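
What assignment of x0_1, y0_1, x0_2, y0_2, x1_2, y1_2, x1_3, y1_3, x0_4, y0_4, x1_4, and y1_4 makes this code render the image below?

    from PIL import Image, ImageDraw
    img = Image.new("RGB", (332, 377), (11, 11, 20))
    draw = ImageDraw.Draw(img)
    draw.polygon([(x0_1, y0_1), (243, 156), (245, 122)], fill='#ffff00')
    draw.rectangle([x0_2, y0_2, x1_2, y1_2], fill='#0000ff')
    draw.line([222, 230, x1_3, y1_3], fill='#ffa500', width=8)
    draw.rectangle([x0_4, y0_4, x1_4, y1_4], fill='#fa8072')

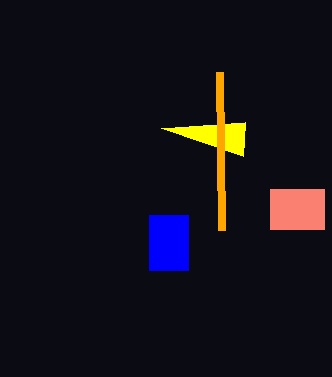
x0_1 = 161, y0_1 = 128, x0_2 = 149, y0_2 = 215, x1_2 = 188, y1_2 = 270, x1_3 = 220, y1_3 = 72, x0_4 = 270, y0_4 = 189, x1_4 = 324, y1_4 = 229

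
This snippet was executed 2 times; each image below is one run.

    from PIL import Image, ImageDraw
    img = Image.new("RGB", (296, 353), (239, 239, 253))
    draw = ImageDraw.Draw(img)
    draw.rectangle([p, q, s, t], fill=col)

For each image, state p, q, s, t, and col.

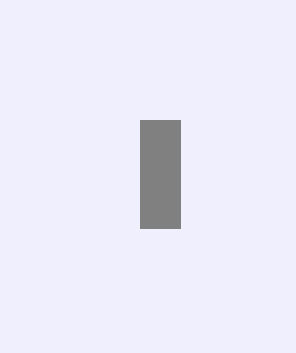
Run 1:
p = 140
q = 120
s = 180
t = 228
col = 'gray'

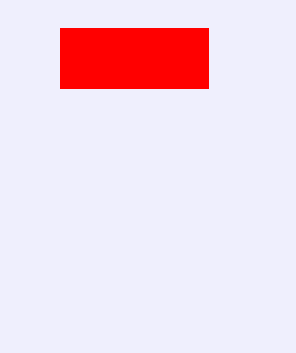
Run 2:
p = 60
q = 28
s = 208
t = 88
col = 'red'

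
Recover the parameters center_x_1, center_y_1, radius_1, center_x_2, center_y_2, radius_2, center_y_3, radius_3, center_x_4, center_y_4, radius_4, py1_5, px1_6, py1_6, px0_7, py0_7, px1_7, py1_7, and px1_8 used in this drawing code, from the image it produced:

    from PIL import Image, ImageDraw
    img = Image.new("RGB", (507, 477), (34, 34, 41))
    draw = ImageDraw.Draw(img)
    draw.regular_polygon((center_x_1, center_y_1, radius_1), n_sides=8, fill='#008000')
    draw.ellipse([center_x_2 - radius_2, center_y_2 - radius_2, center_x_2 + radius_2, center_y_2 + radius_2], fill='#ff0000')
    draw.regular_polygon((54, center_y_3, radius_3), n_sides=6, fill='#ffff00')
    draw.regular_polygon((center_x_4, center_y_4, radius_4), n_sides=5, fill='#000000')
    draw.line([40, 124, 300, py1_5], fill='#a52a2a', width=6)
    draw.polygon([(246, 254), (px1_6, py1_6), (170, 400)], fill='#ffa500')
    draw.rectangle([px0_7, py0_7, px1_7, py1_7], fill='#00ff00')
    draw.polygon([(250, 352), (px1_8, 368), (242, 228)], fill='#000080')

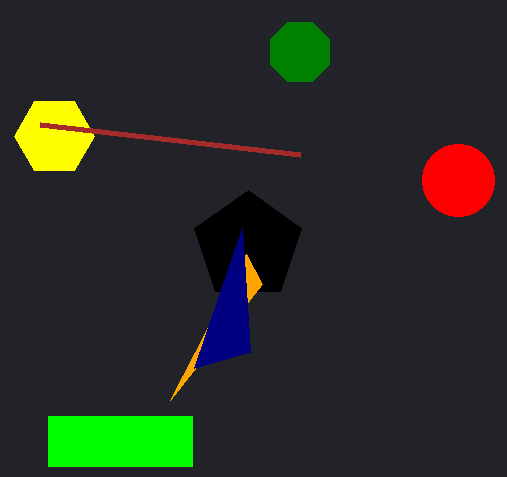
center_x_1 = 300, center_y_1 = 52, radius_1 = 32, center_x_2 = 458, center_y_2 = 180, radius_2 = 36, center_y_3 = 136, radius_3 = 40, center_x_4 = 248, center_y_4 = 246, radius_4 = 56, py1_5 = 154, px1_6 = 262, py1_6 = 284, px0_7 = 48, py0_7 = 416, px1_7 = 192, py1_7 = 466, px1_8 = 194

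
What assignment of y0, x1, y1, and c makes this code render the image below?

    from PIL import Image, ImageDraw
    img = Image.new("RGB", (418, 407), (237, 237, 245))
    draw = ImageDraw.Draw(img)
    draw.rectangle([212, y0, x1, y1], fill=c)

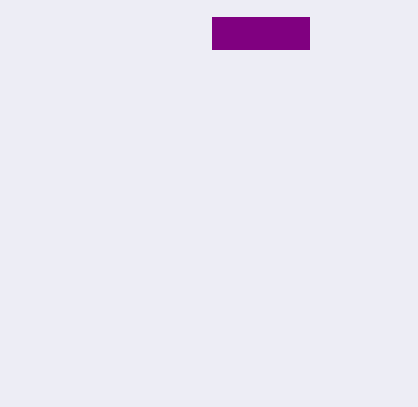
y0 = 17; x1 = 309; y1 = 49; c = 'purple'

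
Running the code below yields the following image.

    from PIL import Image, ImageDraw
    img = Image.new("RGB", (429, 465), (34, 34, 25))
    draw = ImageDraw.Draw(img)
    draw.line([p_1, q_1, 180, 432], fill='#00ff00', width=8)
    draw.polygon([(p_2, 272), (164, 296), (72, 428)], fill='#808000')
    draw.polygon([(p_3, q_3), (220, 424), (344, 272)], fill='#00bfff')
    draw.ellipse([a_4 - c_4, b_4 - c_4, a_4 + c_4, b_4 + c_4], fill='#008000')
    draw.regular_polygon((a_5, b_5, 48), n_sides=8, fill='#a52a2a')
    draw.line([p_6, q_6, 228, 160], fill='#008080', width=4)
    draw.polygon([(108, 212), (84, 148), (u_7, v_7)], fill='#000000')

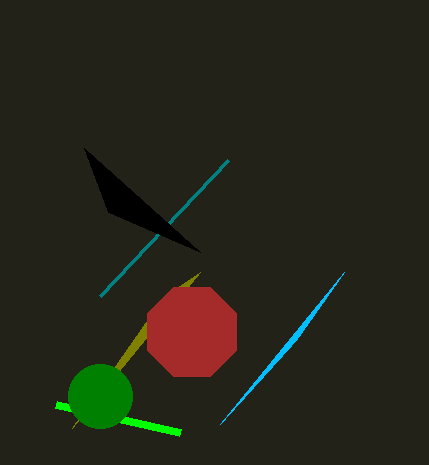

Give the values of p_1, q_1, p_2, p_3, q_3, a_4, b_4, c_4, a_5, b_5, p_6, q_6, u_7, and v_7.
p_1 = 56, q_1 = 404, p_2 = 200, p_3 = 296, q_3 = 340, a_4 = 100, b_4 = 396, c_4 = 32, a_5 = 192, b_5 = 332, p_6 = 100, q_6 = 296, u_7 = 200, v_7 = 252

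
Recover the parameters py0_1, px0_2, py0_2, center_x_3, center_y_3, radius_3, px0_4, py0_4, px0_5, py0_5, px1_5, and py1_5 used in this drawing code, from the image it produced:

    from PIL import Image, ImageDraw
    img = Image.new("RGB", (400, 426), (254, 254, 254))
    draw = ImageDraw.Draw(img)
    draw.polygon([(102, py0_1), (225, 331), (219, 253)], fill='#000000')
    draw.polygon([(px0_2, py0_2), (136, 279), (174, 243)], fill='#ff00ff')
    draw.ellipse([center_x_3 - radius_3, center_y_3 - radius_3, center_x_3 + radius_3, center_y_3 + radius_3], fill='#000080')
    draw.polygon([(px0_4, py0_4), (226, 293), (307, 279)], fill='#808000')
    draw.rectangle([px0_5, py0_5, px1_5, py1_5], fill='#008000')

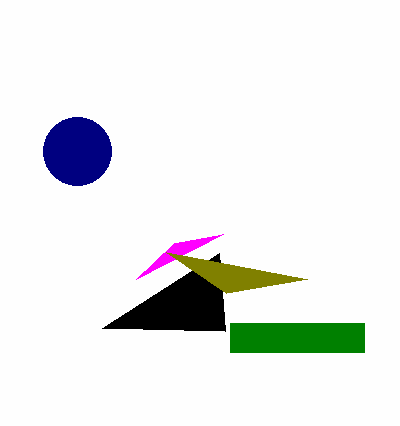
py0_1 = 328, px0_2 = 223, py0_2 = 234, center_x_3 = 77, center_y_3 = 151, radius_3 = 34, px0_4 = 166, py0_4 = 252, px0_5 = 230, py0_5 = 323, px1_5 = 364, py1_5 = 352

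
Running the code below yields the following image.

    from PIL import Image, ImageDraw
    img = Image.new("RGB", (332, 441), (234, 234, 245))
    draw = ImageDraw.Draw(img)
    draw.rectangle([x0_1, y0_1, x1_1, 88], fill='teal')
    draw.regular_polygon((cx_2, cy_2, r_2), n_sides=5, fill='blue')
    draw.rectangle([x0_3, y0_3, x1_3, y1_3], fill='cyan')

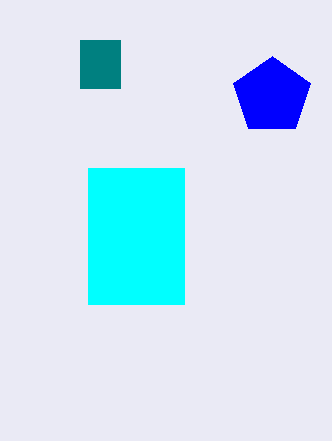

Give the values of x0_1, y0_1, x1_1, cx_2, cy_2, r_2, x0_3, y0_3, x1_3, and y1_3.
x0_1 = 80
y0_1 = 40
x1_1 = 120
cx_2 = 272
cy_2 = 96
r_2 = 40
x0_3 = 88
y0_3 = 168
x1_3 = 184
y1_3 = 304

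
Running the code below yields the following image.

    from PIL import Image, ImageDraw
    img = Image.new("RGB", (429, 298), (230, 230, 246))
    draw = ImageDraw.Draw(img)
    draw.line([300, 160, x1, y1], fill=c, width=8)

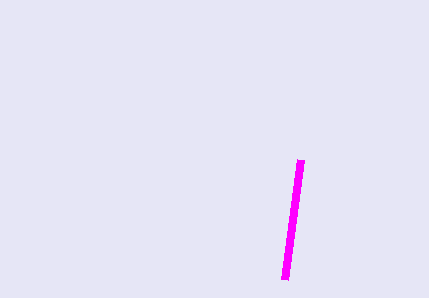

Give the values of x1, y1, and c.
x1 = 284; y1 = 280; c = 'magenta'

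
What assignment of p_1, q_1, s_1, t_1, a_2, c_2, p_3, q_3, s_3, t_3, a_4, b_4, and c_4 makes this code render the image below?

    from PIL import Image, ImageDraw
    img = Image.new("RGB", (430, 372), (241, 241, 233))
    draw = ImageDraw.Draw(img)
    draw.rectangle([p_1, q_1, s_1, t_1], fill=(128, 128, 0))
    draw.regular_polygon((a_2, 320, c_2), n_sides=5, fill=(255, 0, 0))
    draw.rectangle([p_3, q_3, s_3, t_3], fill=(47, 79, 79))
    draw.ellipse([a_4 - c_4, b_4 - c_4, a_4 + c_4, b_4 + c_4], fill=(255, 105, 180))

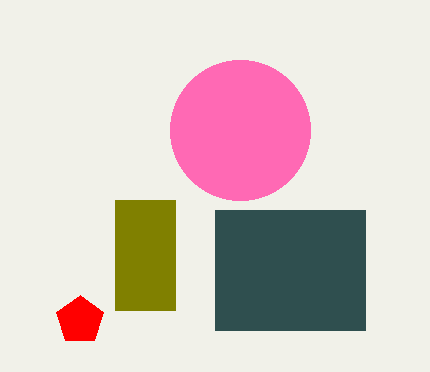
p_1 = 115; q_1 = 200; s_1 = 175; t_1 = 310; a_2 = 80; c_2 = 25; p_3 = 215; q_3 = 210; s_3 = 365; t_3 = 330; a_4 = 240; b_4 = 130; c_4 = 70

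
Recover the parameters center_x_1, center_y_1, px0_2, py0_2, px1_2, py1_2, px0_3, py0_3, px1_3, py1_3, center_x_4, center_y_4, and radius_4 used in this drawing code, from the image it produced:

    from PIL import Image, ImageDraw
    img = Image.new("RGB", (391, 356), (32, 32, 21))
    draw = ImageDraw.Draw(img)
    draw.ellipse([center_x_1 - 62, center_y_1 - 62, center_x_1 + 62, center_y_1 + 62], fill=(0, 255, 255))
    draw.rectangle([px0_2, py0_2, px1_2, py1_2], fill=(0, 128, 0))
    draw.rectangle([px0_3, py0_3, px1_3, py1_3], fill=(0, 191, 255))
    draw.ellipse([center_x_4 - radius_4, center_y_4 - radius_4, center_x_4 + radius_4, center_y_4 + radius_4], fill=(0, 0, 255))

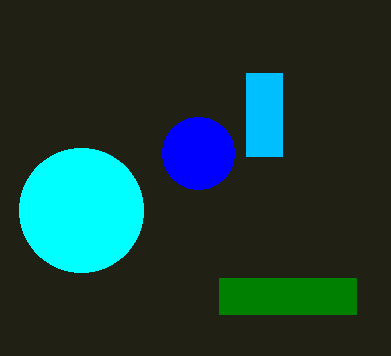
center_x_1 = 81; center_y_1 = 210; px0_2 = 219; py0_2 = 278; px1_2 = 356; py1_2 = 314; px0_3 = 246; py0_3 = 73; px1_3 = 282; py1_3 = 156; center_x_4 = 198; center_y_4 = 153; radius_4 = 36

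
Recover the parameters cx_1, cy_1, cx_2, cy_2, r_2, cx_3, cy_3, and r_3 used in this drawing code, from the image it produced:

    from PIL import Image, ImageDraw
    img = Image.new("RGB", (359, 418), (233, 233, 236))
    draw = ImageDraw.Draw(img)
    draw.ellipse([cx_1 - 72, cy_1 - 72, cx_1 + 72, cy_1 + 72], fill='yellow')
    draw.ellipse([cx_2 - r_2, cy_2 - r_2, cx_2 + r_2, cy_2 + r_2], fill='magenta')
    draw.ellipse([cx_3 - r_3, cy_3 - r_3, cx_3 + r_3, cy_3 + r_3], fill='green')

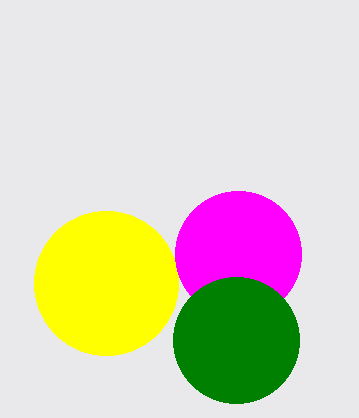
cx_1 = 106, cy_1 = 283, cx_2 = 238, cy_2 = 254, r_2 = 63, cx_3 = 236, cy_3 = 340, r_3 = 63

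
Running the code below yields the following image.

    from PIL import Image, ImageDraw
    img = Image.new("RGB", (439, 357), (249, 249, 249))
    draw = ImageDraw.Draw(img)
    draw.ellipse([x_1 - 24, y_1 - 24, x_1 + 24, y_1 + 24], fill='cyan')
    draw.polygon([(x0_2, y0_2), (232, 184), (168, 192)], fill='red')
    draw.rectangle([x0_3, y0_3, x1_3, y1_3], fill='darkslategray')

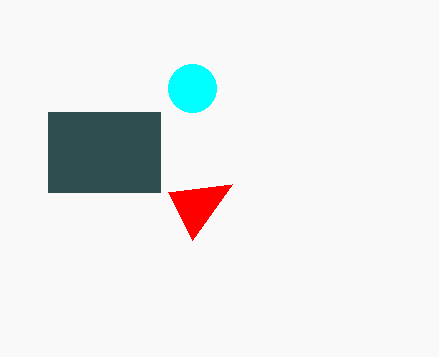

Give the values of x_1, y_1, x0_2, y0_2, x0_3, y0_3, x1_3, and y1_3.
x_1 = 192
y_1 = 88
x0_2 = 192
y0_2 = 240
x0_3 = 48
y0_3 = 112
x1_3 = 160
y1_3 = 192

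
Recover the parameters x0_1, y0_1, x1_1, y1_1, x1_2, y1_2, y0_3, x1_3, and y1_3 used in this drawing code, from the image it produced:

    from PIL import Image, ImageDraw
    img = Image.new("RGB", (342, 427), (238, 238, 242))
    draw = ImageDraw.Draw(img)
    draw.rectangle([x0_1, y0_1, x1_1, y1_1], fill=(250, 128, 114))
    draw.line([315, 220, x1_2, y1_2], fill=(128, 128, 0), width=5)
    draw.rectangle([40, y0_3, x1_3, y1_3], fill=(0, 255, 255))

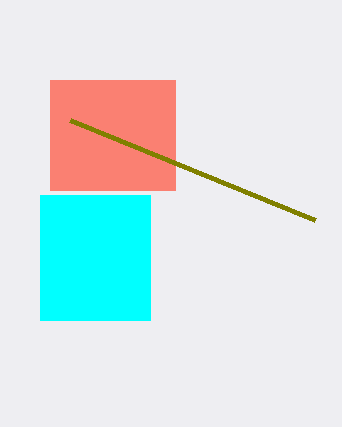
x0_1 = 50, y0_1 = 80, x1_1 = 175, y1_1 = 190, x1_2 = 70, y1_2 = 120, y0_3 = 195, x1_3 = 150, y1_3 = 320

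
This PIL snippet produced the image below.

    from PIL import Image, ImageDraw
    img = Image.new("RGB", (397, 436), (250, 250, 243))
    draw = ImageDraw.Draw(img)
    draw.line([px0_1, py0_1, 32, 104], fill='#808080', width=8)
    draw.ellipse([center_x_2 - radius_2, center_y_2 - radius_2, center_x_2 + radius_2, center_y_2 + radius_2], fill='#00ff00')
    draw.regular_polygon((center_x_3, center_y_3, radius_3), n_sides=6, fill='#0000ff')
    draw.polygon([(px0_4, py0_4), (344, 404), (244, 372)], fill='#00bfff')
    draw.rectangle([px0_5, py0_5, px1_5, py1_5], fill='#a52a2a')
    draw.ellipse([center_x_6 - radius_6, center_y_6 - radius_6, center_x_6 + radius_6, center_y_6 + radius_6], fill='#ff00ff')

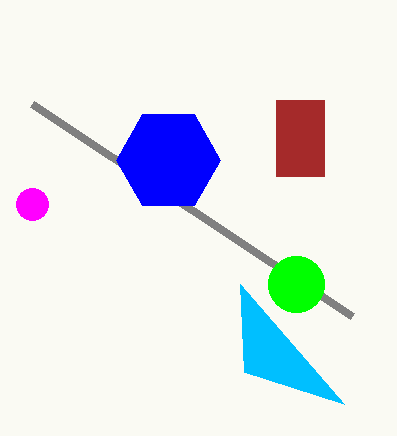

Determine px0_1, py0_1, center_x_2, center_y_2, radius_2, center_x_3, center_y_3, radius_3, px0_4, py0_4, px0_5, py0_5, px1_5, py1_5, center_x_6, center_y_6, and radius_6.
px0_1 = 352
py0_1 = 316
center_x_2 = 296
center_y_2 = 284
radius_2 = 28
center_x_3 = 168
center_y_3 = 160
radius_3 = 52
px0_4 = 240
py0_4 = 284
px0_5 = 276
py0_5 = 100
px1_5 = 324
py1_5 = 176
center_x_6 = 32
center_y_6 = 204
radius_6 = 16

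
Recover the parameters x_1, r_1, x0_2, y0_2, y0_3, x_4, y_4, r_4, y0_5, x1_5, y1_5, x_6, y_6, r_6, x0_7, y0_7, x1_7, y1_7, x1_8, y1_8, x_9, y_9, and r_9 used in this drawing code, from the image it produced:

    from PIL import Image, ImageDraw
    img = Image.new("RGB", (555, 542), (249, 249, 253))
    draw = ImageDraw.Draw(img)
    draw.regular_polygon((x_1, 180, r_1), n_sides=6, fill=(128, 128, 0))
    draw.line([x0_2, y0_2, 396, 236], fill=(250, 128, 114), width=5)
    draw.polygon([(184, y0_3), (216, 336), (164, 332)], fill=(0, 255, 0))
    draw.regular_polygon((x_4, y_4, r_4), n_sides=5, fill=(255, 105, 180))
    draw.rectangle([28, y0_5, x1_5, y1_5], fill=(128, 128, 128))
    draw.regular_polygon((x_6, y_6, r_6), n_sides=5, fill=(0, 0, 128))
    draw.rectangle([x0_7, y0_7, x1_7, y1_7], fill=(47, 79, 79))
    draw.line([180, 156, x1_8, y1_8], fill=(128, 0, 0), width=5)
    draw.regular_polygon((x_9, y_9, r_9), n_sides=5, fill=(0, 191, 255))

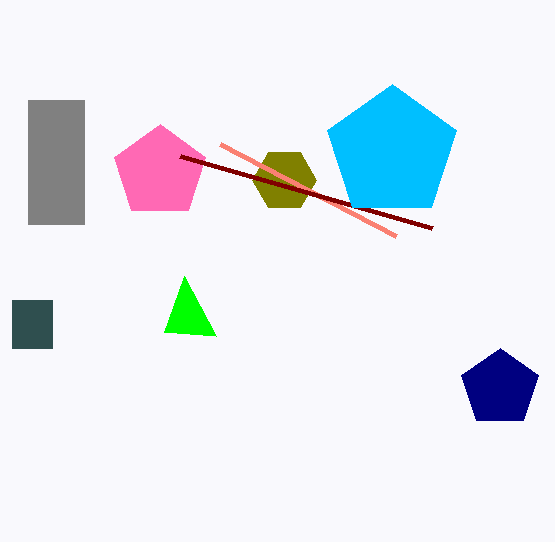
x_1 = 284
r_1 = 32
x0_2 = 220
y0_2 = 144
y0_3 = 276
x_4 = 160
y_4 = 172
r_4 = 48
y0_5 = 100
x1_5 = 84
y1_5 = 224
x_6 = 500
y_6 = 388
r_6 = 40
x0_7 = 12
y0_7 = 300
x1_7 = 52
y1_7 = 348
x1_8 = 432
y1_8 = 228
x_9 = 392
y_9 = 152
r_9 = 68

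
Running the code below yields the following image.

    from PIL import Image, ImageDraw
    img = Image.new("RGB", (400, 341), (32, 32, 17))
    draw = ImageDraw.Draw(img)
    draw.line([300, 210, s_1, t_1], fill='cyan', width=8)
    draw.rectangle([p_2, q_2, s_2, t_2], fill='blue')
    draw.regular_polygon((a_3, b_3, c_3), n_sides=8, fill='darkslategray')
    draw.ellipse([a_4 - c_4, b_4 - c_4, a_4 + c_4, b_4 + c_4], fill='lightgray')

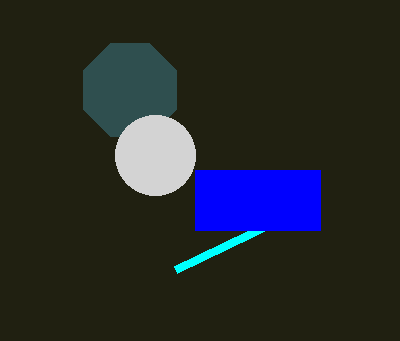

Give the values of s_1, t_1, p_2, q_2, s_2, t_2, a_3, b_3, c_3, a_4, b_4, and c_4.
s_1 = 175; t_1 = 270; p_2 = 195; q_2 = 170; s_2 = 320; t_2 = 230; a_3 = 130; b_3 = 90; c_3 = 50; a_4 = 155; b_4 = 155; c_4 = 40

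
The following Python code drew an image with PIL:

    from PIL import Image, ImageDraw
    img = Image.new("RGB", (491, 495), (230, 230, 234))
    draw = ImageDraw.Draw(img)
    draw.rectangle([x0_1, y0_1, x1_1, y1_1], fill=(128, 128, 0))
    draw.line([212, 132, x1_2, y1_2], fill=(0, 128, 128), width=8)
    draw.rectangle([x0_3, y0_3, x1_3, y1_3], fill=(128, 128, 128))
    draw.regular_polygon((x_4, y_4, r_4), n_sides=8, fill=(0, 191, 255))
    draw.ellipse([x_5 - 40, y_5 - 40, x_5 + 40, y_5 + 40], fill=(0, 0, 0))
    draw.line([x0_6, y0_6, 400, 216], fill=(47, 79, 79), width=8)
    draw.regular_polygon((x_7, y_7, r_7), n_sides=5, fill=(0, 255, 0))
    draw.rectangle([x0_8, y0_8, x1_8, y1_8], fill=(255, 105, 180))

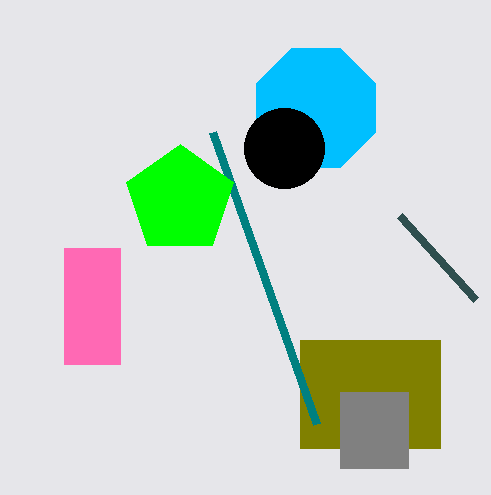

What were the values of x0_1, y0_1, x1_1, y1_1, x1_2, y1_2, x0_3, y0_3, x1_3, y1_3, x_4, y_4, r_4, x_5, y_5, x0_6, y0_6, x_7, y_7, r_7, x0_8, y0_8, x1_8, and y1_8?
x0_1 = 300; y0_1 = 340; x1_1 = 440; y1_1 = 448; x1_2 = 316; y1_2 = 424; x0_3 = 340; y0_3 = 392; x1_3 = 408; y1_3 = 468; x_4 = 316; y_4 = 108; r_4 = 64; x_5 = 284; y_5 = 148; x0_6 = 476; y0_6 = 300; x_7 = 180; y_7 = 200; r_7 = 56; x0_8 = 64; y0_8 = 248; x1_8 = 120; y1_8 = 364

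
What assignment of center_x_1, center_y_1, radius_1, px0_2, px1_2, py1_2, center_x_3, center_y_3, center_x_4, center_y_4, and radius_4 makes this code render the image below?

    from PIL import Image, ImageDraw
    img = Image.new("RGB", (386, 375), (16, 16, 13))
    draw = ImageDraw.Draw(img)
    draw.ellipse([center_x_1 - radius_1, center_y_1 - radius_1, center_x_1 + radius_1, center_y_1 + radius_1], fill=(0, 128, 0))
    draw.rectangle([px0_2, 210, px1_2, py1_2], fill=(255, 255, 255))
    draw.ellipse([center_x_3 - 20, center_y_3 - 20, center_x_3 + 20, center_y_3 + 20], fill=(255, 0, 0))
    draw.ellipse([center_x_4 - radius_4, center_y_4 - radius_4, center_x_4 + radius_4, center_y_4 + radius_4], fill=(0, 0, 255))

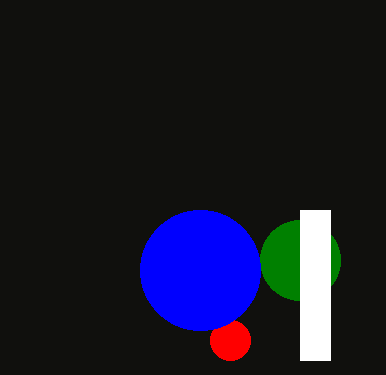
center_x_1 = 300, center_y_1 = 260, radius_1 = 40, px0_2 = 300, px1_2 = 330, py1_2 = 360, center_x_3 = 230, center_y_3 = 340, center_x_4 = 200, center_y_4 = 270, radius_4 = 60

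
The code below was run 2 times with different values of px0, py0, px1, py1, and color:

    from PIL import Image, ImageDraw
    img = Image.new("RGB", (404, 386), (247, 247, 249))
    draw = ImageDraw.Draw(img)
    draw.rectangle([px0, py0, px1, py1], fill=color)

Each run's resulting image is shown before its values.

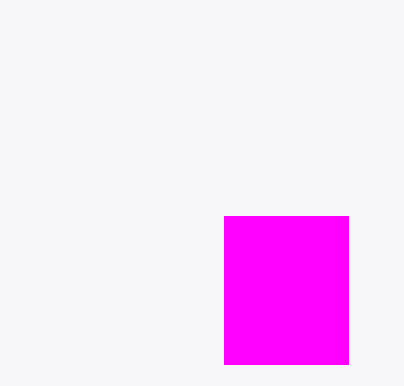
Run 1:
px0 = 224
py0 = 216
px1 = 348
py1 = 364
color = 'magenta'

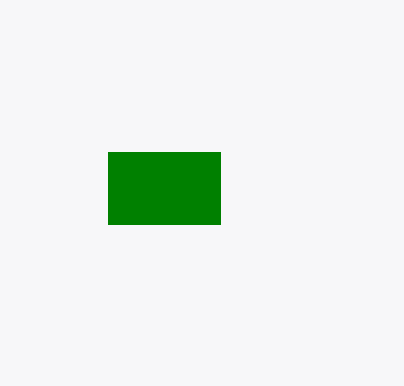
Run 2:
px0 = 108, py0 = 152, px1 = 220, py1 = 224, color = 'green'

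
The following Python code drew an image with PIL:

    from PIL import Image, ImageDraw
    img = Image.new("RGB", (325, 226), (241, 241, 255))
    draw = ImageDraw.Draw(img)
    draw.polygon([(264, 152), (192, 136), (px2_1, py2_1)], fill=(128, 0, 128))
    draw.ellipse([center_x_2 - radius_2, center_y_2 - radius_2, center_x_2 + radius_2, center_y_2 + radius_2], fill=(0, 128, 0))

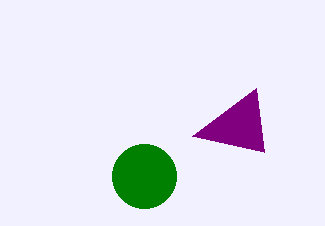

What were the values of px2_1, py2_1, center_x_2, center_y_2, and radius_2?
px2_1 = 256, py2_1 = 88, center_x_2 = 144, center_y_2 = 176, radius_2 = 32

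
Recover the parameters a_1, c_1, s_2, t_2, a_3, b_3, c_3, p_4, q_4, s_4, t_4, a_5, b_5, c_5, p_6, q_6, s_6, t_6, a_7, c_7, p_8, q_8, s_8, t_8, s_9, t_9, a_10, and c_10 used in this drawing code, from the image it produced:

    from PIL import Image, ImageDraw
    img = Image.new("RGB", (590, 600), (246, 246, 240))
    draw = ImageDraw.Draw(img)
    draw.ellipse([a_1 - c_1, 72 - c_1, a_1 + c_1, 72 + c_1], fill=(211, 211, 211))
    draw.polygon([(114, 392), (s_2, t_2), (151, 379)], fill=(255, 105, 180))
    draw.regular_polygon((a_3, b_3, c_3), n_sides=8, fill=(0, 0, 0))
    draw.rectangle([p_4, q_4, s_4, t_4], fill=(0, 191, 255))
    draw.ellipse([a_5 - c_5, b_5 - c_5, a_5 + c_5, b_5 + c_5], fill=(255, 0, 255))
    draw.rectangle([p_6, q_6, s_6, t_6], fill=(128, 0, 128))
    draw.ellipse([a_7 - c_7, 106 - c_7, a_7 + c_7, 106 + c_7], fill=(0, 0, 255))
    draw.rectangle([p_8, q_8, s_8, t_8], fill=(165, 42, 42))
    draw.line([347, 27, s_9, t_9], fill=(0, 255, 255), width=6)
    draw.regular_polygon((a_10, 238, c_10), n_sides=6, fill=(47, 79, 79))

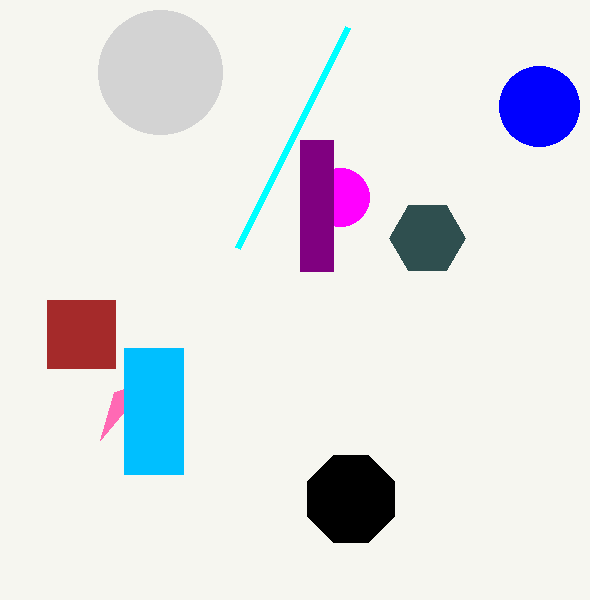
a_1 = 160
c_1 = 62
s_2 = 100
t_2 = 440
a_3 = 351
b_3 = 499
c_3 = 47
p_4 = 124
q_4 = 348
s_4 = 183
t_4 = 474
a_5 = 340
b_5 = 197
c_5 = 29
p_6 = 300
q_6 = 140
s_6 = 333
t_6 = 271
a_7 = 539
c_7 = 40
p_8 = 47
q_8 = 300
s_8 = 115
t_8 = 368
s_9 = 237
t_9 = 248
a_10 = 427
c_10 = 38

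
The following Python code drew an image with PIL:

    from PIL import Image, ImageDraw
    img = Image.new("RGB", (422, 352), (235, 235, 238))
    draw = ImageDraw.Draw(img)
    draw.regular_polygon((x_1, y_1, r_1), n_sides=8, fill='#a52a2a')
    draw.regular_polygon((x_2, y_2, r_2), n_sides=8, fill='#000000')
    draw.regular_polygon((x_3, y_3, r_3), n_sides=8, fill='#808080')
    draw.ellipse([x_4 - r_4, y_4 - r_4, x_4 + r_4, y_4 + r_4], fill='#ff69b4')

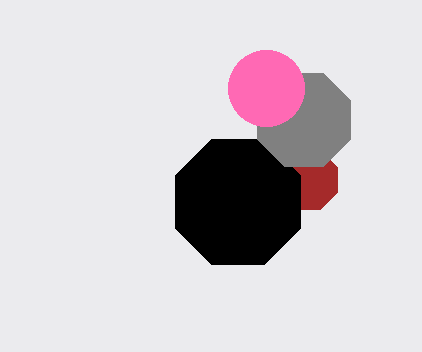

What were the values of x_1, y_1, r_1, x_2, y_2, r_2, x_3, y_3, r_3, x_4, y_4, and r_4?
x_1 = 308
y_1 = 180
r_1 = 32
x_2 = 238
y_2 = 202
r_2 = 68
x_3 = 304
y_3 = 120
r_3 = 50
x_4 = 266
y_4 = 88
r_4 = 38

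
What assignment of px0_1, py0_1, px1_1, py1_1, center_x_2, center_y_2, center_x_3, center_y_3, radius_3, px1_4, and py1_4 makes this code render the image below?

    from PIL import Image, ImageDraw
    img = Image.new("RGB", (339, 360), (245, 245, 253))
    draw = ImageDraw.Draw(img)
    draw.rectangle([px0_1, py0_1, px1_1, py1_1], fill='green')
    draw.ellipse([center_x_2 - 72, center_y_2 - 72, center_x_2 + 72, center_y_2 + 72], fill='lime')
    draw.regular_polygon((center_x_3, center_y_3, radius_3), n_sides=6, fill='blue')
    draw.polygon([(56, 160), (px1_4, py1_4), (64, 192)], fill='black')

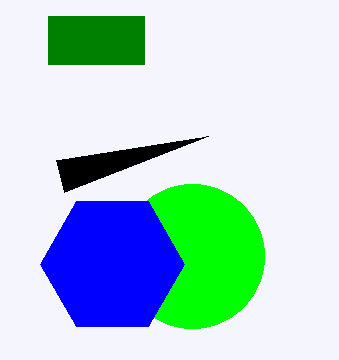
px0_1 = 48, py0_1 = 16, px1_1 = 144, py1_1 = 64, center_x_2 = 192, center_y_2 = 256, center_x_3 = 112, center_y_3 = 264, radius_3 = 72, px1_4 = 208, py1_4 = 136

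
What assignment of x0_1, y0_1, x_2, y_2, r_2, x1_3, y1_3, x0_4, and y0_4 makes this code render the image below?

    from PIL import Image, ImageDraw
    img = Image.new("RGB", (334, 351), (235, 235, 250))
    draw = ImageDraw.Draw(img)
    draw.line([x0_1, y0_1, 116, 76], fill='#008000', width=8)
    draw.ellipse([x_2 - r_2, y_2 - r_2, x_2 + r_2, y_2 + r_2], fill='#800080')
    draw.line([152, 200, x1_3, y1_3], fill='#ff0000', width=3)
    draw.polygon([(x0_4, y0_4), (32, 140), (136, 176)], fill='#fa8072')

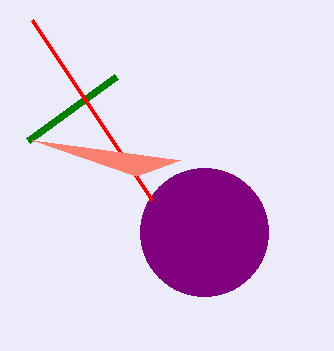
x0_1 = 28, y0_1 = 140, x_2 = 204, y_2 = 232, r_2 = 64, x1_3 = 32, y1_3 = 20, x0_4 = 180, y0_4 = 160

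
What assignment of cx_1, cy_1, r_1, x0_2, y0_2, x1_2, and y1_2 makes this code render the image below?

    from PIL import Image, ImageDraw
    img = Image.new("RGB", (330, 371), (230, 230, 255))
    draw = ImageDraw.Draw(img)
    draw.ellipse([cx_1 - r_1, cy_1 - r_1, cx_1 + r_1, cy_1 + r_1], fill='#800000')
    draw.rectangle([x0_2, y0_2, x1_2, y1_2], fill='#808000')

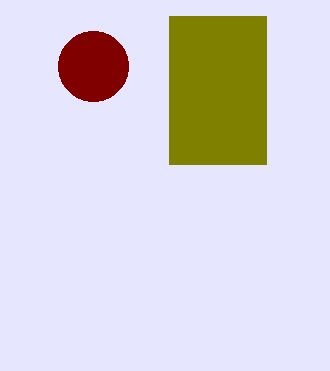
cx_1 = 93
cy_1 = 66
r_1 = 35
x0_2 = 169
y0_2 = 16
x1_2 = 266
y1_2 = 164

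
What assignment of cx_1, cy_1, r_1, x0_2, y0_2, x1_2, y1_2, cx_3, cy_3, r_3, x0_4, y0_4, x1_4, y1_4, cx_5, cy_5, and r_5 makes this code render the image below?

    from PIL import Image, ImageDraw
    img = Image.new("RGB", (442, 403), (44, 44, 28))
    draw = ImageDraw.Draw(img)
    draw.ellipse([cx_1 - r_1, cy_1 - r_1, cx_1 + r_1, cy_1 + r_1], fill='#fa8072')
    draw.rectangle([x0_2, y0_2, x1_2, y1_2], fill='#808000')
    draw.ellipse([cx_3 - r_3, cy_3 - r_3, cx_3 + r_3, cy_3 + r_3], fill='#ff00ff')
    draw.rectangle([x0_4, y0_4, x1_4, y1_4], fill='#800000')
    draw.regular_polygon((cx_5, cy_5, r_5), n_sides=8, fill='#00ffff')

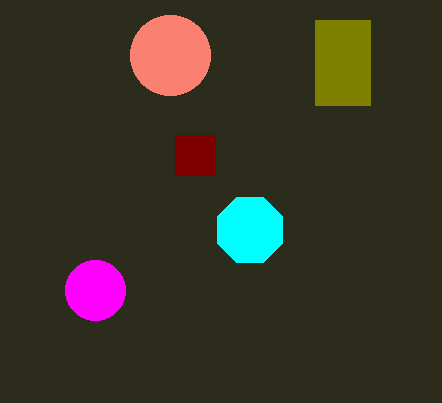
cx_1 = 170; cy_1 = 55; r_1 = 40; x0_2 = 315; y0_2 = 20; x1_2 = 370; y1_2 = 105; cx_3 = 95; cy_3 = 290; r_3 = 30; x0_4 = 175; y0_4 = 135; x1_4 = 215; y1_4 = 175; cx_5 = 250; cy_5 = 230; r_5 = 35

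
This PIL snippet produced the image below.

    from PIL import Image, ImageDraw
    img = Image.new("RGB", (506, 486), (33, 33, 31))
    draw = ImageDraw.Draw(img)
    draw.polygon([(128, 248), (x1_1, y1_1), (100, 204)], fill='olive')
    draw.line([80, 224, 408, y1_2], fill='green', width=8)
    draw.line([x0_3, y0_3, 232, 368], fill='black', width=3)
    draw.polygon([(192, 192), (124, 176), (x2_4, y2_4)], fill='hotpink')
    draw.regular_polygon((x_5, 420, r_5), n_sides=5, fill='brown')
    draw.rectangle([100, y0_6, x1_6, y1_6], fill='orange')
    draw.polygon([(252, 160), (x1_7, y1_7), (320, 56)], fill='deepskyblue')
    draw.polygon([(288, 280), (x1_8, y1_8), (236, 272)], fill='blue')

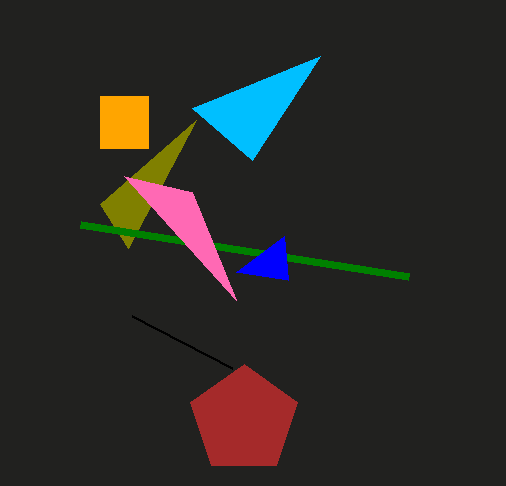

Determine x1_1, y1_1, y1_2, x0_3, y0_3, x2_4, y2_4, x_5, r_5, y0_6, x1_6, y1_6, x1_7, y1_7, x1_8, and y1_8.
x1_1 = 196
y1_1 = 120
y1_2 = 276
x0_3 = 132
y0_3 = 316
x2_4 = 236
y2_4 = 300
x_5 = 244
r_5 = 56
y0_6 = 96
x1_6 = 148
y1_6 = 148
x1_7 = 192
y1_7 = 108
x1_8 = 284
y1_8 = 236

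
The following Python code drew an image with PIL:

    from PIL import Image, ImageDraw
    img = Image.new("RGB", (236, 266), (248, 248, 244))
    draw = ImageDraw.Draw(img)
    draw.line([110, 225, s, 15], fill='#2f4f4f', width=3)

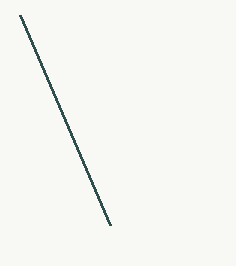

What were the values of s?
s = 20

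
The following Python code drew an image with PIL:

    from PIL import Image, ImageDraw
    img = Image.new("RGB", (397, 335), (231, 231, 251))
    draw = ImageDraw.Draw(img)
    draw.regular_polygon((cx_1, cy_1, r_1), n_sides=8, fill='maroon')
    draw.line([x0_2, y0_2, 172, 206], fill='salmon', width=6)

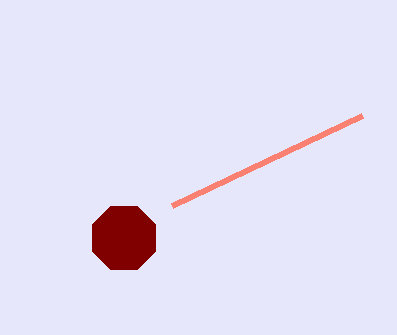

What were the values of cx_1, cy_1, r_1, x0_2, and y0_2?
cx_1 = 124; cy_1 = 238; r_1 = 34; x0_2 = 362; y0_2 = 116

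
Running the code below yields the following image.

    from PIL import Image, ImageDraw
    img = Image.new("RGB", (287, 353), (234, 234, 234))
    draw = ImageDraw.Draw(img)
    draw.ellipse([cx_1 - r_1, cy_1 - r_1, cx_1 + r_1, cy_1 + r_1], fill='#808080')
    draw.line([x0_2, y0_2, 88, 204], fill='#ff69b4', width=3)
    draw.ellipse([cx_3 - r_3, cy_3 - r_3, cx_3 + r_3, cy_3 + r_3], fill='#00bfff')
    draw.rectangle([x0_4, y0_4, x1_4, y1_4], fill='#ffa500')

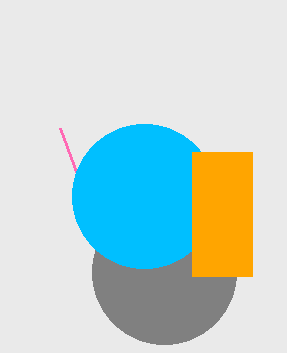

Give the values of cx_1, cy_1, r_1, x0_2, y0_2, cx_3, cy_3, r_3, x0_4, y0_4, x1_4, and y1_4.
cx_1 = 164; cy_1 = 272; r_1 = 72; x0_2 = 60; y0_2 = 128; cx_3 = 144; cy_3 = 196; r_3 = 72; x0_4 = 192; y0_4 = 152; x1_4 = 252; y1_4 = 276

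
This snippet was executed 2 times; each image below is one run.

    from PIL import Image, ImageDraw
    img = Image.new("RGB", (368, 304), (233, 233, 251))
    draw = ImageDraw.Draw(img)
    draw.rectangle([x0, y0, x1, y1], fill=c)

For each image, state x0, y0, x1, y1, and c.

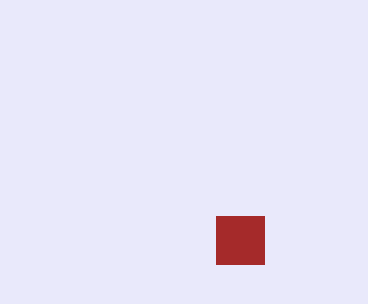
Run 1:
x0 = 216
y0 = 216
x1 = 264
y1 = 264
c = 'brown'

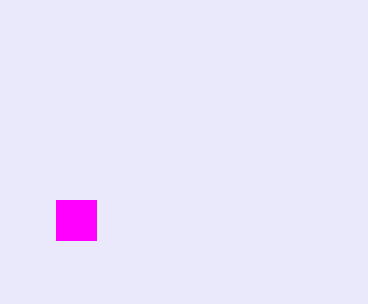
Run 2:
x0 = 56, y0 = 200, x1 = 96, y1 = 240, c = 'magenta'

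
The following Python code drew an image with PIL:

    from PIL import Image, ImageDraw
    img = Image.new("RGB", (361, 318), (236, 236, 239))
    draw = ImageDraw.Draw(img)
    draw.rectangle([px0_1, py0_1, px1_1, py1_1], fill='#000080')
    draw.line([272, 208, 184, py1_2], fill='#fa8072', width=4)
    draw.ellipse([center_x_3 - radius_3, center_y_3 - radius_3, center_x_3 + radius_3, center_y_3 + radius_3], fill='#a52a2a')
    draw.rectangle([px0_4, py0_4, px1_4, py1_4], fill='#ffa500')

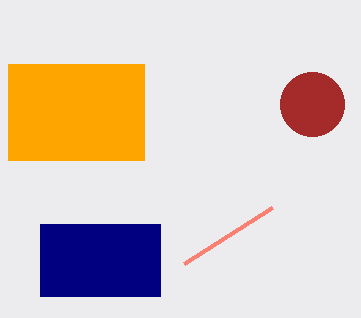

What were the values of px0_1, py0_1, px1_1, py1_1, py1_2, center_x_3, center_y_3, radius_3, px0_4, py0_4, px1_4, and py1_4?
px0_1 = 40
py0_1 = 224
px1_1 = 160
py1_1 = 296
py1_2 = 264
center_x_3 = 312
center_y_3 = 104
radius_3 = 32
px0_4 = 8
py0_4 = 64
px1_4 = 144
py1_4 = 160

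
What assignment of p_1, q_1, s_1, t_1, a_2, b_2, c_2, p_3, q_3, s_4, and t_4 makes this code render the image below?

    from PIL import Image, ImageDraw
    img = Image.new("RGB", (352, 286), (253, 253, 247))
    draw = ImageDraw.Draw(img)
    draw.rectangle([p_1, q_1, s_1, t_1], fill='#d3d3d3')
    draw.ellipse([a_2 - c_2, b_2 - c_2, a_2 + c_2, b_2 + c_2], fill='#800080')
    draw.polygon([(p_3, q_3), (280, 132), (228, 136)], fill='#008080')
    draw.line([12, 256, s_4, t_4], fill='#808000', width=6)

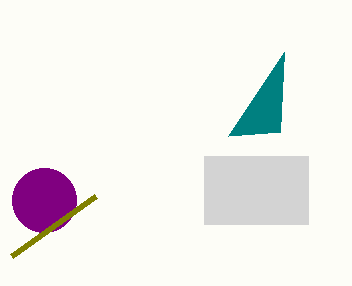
p_1 = 204
q_1 = 156
s_1 = 308
t_1 = 224
a_2 = 44
b_2 = 200
c_2 = 32
p_3 = 284
q_3 = 52
s_4 = 96
t_4 = 196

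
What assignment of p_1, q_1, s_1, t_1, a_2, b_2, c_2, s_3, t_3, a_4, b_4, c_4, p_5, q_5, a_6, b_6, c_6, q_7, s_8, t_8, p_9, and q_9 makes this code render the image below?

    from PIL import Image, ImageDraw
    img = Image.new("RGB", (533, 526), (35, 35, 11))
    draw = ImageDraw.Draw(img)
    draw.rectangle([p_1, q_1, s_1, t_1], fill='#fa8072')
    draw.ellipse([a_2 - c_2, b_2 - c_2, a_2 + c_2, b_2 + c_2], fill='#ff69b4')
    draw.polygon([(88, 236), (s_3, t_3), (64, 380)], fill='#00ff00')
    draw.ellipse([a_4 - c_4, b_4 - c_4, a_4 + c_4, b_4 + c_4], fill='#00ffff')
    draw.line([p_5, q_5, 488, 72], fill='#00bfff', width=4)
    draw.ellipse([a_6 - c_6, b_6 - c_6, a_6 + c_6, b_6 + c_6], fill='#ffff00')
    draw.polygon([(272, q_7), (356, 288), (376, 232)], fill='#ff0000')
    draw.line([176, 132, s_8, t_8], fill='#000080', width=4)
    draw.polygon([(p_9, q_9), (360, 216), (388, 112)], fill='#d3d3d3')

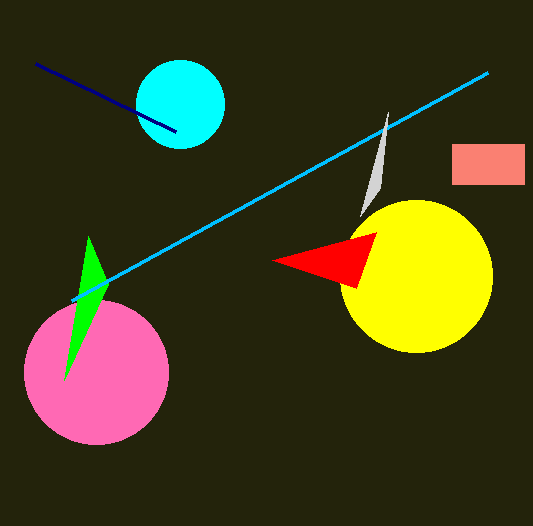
p_1 = 452, q_1 = 144, s_1 = 524, t_1 = 184, a_2 = 96, b_2 = 372, c_2 = 72, s_3 = 108, t_3 = 284, a_4 = 180, b_4 = 104, c_4 = 44, p_5 = 72, q_5 = 300, a_6 = 416, b_6 = 276, c_6 = 76, q_7 = 260, s_8 = 36, t_8 = 64, p_9 = 380, q_9 = 188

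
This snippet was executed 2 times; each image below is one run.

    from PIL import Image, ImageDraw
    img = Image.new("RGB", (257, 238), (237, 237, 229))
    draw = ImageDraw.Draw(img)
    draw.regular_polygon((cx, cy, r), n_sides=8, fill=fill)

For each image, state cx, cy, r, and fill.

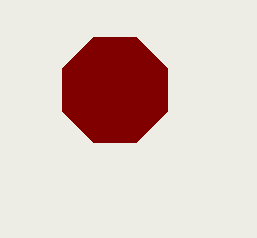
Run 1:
cx = 115; cy = 90; r = 57; fill = 'maroon'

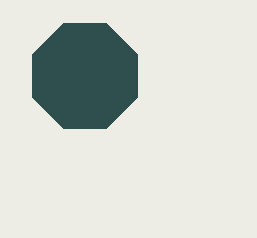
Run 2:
cx = 85, cy = 76, r = 57, fill = 'darkslategray'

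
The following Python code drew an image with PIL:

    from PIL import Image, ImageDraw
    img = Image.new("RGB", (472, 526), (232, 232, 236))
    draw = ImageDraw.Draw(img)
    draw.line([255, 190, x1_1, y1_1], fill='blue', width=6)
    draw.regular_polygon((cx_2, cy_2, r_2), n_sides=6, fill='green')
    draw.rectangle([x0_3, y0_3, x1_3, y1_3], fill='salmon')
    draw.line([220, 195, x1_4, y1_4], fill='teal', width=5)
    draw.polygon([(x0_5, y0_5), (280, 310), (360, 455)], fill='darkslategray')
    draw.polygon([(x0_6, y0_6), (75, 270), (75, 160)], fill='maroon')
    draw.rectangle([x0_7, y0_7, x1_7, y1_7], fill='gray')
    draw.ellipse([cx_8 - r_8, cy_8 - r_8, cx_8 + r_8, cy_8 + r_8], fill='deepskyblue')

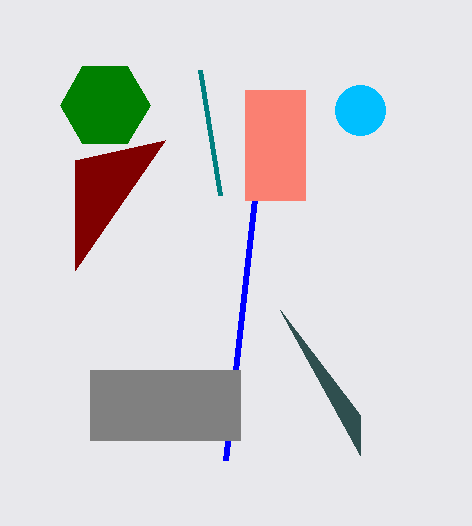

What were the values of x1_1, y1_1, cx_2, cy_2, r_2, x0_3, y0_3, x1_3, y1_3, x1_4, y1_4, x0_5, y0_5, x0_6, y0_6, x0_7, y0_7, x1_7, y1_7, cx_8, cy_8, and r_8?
x1_1 = 225
y1_1 = 460
cx_2 = 105
cy_2 = 105
r_2 = 45
x0_3 = 245
y0_3 = 90
x1_3 = 305
y1_3 = 200
x1_4 = 200
y1_4 = 70
x0_5 = 360
y0_5 = 415
x0_6 = 165
y0_6 = 140
x0_7 = 90
y0_7 = 370
x1_7 = 240
y1_7 = 440
cx_8 = 360
cy_8 = 110
r_8 = 25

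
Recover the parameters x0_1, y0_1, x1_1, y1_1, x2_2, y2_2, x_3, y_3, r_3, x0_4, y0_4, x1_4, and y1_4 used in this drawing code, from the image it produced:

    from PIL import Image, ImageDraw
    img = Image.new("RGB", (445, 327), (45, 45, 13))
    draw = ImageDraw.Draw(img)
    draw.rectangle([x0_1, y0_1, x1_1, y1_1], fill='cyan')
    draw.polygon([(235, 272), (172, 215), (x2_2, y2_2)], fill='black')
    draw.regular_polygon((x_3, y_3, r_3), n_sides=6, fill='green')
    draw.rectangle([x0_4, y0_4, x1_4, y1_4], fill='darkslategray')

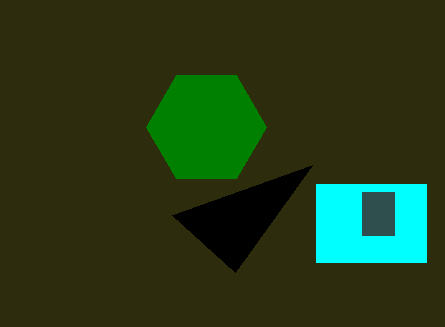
x0_1 = 316; y0_1 = 184; x1_1 = 426; y1_1 = 262; x2_2 = 312; y2_2 = 165; x_3 = 206; y_3 = 127; r_3 = 60; x0_4 = 362; y0_4 = 192; x1_4 = 394; y1_4 = 235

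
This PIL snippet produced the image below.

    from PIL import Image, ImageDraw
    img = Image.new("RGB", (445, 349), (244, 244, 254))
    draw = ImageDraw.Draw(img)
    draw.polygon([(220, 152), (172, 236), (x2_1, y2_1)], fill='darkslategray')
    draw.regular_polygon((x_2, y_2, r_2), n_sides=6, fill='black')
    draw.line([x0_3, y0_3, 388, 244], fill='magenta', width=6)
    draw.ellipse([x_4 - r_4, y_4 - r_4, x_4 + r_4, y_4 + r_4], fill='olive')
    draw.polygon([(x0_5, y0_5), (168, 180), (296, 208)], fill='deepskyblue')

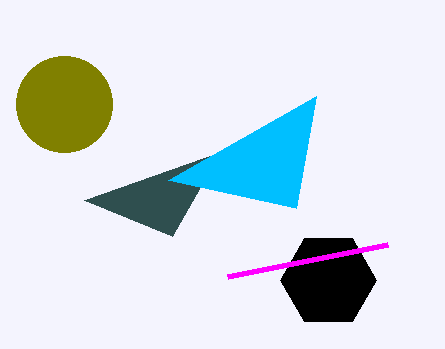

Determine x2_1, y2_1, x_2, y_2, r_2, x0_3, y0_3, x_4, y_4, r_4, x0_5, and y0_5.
x2_1 = 84; y2_1 = 200; x_2 = 328; y_2 = 280; r_2 = 48; x0_3 = 228; y0_3 = 276; x_4 = 64; y_4 = 104; r_4 = 48; x0_5 = 316; y0_5 = 96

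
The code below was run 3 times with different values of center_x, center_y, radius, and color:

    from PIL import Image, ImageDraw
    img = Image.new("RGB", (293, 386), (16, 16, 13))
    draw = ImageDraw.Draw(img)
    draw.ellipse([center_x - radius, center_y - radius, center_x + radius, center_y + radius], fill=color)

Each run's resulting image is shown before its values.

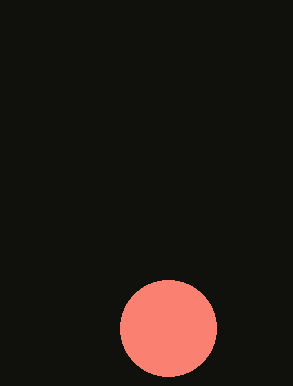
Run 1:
center_x = 168; center_y = 328; radius = 48; color = 'salmon'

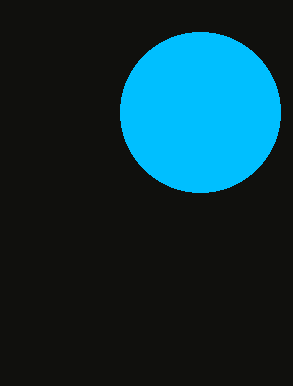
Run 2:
center_x = 200, center_y = 112, radius = 80, color = 'deepskyblue'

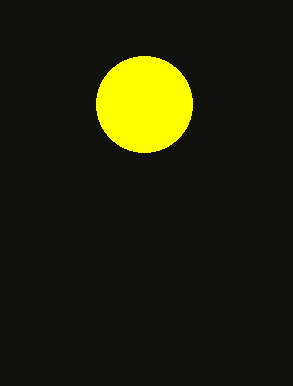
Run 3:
center_x = 144; center_y = 104; radius = 48; color = 'yellow'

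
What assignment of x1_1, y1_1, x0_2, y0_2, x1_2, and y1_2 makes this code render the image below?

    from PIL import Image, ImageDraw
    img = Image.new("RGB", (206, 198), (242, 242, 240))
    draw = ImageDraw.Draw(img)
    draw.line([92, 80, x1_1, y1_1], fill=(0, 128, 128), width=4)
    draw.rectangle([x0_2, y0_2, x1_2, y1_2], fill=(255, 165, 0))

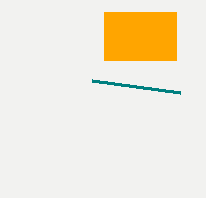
x1_1 = 180; y1_1 = 92; x0_2 = 104; y0_2 = 12; x1_2 = 176; y1_2 = 60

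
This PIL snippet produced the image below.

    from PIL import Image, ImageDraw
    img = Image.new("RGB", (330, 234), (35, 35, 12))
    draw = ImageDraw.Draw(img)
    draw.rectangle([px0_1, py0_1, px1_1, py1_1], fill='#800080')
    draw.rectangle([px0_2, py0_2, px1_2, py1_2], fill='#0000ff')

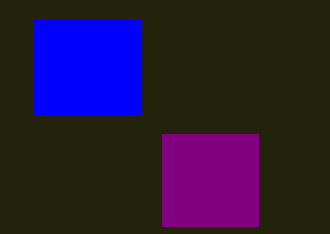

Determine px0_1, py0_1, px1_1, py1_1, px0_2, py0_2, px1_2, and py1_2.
px0_1 = 162
py0_1 = 134
px1_1 = 258
py1_1 = 226
px0_2 = 34
py0_2 = 20
px1_2 = 140
py1_2 = 114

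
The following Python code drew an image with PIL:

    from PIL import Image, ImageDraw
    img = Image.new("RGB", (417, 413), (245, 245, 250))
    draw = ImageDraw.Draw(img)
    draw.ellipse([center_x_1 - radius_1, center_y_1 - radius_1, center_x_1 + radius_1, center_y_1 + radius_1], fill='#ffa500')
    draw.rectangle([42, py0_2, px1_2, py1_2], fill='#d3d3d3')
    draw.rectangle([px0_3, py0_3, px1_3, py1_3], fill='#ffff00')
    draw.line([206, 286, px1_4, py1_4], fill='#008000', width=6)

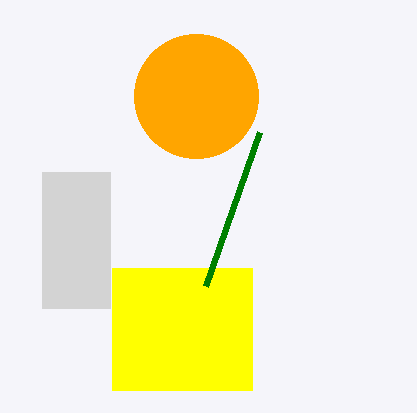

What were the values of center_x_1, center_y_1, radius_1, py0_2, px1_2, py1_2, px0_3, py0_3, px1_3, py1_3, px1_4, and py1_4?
center_x_1 = 196; center_y_1 = 96; radius_1 = 62; py0_2 = 172; px1_2 = 110; py1_2 = 308; px0_3 = 112; py0_3 = 268; px1_3 = 252; py1_3 = 390; px1_4 = 260; py1_4 = 132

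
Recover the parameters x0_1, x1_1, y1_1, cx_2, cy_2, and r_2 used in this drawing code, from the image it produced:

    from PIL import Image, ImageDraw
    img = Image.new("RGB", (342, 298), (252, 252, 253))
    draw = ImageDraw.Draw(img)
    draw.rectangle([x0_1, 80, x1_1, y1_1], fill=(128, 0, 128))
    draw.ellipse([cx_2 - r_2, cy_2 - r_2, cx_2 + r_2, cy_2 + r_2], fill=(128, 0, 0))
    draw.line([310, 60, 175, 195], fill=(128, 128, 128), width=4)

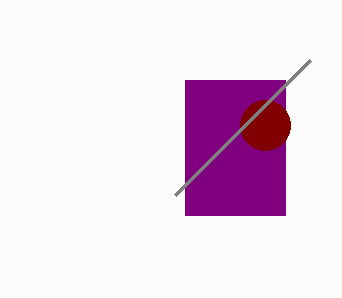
x0_1 = 185; x1_1 = 285; y1_1 = 215; cx_2 = 265; cy_2 = 125; r_2 = 25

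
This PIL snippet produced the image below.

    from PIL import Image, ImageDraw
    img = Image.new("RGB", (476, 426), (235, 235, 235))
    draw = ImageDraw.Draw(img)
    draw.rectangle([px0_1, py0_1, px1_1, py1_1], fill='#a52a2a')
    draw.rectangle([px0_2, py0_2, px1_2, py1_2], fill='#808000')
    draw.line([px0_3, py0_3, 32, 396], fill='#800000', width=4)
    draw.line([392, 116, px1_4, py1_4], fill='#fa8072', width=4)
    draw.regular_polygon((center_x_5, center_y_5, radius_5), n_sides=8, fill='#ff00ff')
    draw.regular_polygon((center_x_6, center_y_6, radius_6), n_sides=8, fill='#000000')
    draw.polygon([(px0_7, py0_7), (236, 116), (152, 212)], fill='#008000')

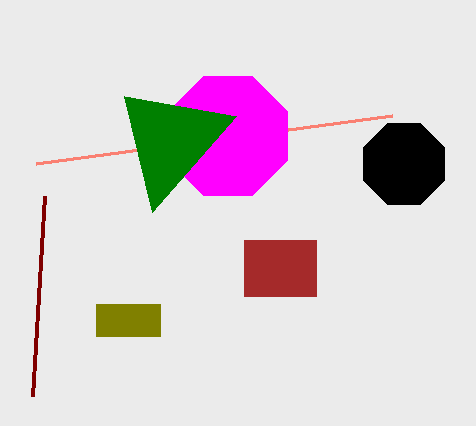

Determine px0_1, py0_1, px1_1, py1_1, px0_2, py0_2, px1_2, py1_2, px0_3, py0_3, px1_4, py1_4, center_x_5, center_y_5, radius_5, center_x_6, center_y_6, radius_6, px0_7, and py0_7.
px0_1 = 244
py0_1 = 240
px1_1 = 316
py1_1 = 296
px0_2 = 96
py0_2 = 304
px1_2 = 160
py1_2 = 336
px0_3 = 44
py0_3 = 196
px1_4 = 36
py1_4 = 164
center_x_5 = 228
center_y_5 = 136
radius_5 = 64
center_x_6 = 404
center_y_6 = 164
radius_6 = 44
px0_7 = 124
py0_7 = 96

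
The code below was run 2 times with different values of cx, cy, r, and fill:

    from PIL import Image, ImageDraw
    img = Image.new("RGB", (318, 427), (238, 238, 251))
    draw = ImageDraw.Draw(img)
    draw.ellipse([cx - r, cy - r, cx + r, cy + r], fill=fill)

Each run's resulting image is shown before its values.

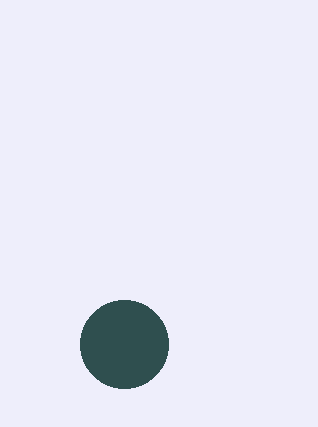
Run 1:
cx = 124, cy = 344, r = 44, fill = 'darkslategray'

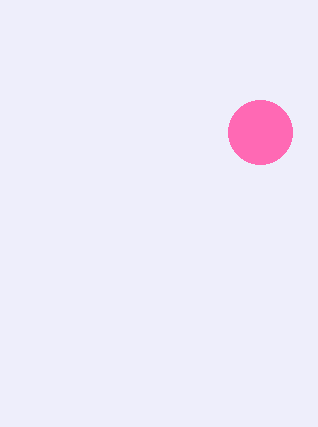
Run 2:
cx = 260; cy = 132; r = 32; fill = 'hotpink'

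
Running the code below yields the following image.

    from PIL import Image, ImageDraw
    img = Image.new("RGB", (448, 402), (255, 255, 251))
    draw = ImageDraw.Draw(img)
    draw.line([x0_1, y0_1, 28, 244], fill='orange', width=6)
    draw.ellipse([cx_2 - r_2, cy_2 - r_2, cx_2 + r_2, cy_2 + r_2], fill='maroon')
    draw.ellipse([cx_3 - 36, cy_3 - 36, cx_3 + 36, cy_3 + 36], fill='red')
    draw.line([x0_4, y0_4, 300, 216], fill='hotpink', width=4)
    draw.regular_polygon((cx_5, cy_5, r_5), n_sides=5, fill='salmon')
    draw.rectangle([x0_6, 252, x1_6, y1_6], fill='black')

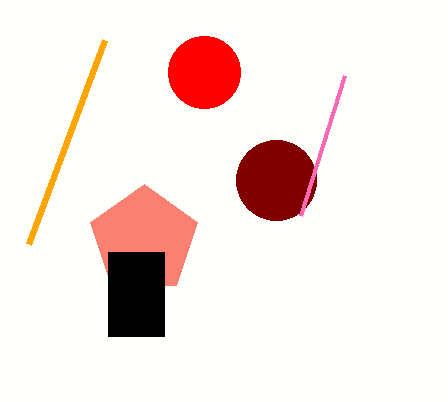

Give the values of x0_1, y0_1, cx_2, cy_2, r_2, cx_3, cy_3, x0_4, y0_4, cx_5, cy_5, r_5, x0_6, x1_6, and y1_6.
x0_1 = 104, y0_1 = 40, cx_2 = 276, cy_2 = 180, r_2 = 40, cx_3 = 204, cy_3 = 72, x0_4 = 344, y0_4 = 76, cx_5 = 144, cy_5 = 240, r_5 = 56, x0_6 = 108, x1_6 = 164, y1_6 = 336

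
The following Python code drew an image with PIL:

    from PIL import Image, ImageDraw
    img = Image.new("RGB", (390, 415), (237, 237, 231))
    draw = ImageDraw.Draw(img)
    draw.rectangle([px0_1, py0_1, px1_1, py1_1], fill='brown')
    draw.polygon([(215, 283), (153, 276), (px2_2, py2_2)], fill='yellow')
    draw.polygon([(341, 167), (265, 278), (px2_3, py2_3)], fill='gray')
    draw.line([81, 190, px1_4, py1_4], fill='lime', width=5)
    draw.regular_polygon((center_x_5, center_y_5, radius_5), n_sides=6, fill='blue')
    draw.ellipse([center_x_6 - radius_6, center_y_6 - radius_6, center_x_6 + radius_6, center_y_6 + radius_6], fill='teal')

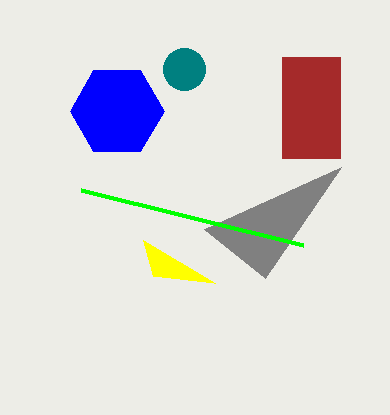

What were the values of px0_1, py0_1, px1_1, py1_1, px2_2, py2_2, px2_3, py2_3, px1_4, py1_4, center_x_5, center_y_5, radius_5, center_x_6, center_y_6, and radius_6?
px0_1 = 282; py0_1 = 57; px1_1 = 340; py1_1 = 158; px2_2 = 143; py2_2 = 240; px2_3 = 204; py2_3 = 229; px1_4 = 303; py1_4 = 245; center_x_5 = 117; center_y_5 = 111; radius_5 = 47; center_x_6 = 184; center_y_6 = 69; radius_6 = 21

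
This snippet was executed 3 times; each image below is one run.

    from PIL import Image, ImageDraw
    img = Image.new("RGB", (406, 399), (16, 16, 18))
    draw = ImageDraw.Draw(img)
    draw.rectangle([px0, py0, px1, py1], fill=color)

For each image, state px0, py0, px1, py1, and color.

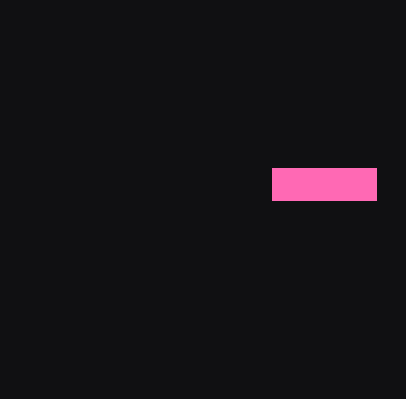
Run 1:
px0 = 272, py0 = 168, px1 = 376, py1 = 200, color = 'hotpink'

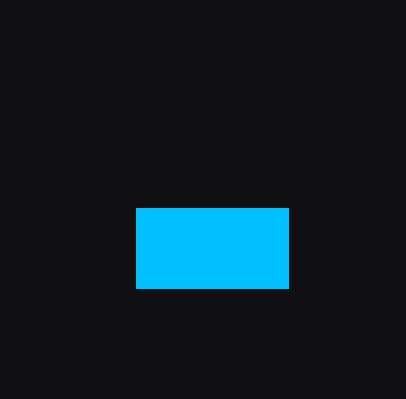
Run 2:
px0 = 136; py0 = 208; px1 = 288; py1 = 288; color = 'deepskyblue'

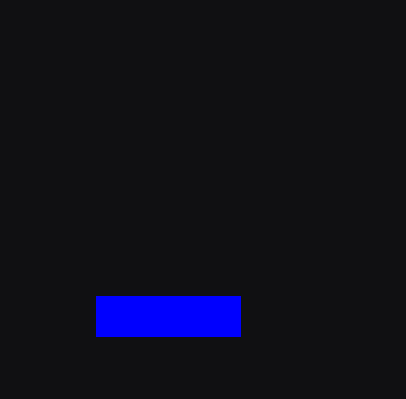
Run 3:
px0 = 96, py0 = 296, px1 = 240, py1 = 336, color = 'blue'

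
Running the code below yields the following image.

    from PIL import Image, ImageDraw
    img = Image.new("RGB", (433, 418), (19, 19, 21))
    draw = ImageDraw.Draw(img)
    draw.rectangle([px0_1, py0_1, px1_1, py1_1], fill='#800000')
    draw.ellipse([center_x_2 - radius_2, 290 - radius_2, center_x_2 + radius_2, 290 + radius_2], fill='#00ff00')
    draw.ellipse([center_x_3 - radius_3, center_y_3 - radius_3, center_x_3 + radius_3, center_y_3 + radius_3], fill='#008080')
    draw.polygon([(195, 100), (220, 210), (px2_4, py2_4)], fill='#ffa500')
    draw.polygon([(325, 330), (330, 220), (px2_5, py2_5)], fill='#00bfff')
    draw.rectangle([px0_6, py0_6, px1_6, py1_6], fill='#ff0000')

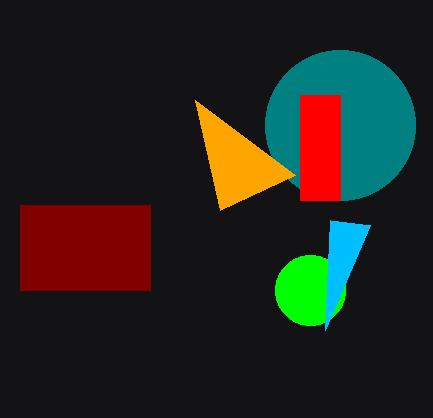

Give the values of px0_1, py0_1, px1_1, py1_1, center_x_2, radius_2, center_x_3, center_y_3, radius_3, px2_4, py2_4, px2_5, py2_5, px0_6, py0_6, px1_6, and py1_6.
px0_1 = 20
py0_1 = 205
px1_1 = 150
py1_1 = 290
center_x_2 = 310
radius_2 = 35
center_x_3 = 340
center_y_3 = 125
radius_3 = 75
px2_4 = 295
py2_4 = 175
px2_5 = 370
py2_5 = 225
px0_6 = 300
py0_6 = 95
px1_6 = 340
py1_6 = 200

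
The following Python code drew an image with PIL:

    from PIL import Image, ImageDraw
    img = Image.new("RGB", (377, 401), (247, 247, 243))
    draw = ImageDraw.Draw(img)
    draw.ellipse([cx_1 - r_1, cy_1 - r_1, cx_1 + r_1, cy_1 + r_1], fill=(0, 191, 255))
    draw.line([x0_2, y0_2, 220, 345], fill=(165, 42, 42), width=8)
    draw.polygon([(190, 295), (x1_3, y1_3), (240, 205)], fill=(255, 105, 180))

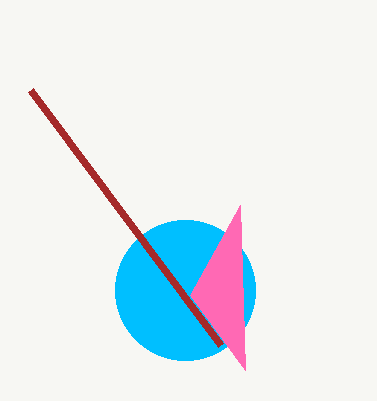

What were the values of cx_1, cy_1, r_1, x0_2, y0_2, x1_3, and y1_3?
cx_1 = 185, cy_1 = 290, r_1 = 70, x0_2 = 30, y0_2 = 90, x1_3 = 245, y1_3 = 370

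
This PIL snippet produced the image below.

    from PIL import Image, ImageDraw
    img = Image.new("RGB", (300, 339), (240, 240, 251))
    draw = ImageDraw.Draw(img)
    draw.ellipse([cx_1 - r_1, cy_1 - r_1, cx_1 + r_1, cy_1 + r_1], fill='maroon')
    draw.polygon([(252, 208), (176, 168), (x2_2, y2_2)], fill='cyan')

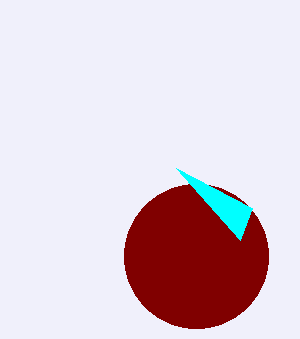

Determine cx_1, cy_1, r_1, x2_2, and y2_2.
cx_1 = 196
cy_1 = 256
r_1 = 72
x2_2 = 240
y2_2 = 240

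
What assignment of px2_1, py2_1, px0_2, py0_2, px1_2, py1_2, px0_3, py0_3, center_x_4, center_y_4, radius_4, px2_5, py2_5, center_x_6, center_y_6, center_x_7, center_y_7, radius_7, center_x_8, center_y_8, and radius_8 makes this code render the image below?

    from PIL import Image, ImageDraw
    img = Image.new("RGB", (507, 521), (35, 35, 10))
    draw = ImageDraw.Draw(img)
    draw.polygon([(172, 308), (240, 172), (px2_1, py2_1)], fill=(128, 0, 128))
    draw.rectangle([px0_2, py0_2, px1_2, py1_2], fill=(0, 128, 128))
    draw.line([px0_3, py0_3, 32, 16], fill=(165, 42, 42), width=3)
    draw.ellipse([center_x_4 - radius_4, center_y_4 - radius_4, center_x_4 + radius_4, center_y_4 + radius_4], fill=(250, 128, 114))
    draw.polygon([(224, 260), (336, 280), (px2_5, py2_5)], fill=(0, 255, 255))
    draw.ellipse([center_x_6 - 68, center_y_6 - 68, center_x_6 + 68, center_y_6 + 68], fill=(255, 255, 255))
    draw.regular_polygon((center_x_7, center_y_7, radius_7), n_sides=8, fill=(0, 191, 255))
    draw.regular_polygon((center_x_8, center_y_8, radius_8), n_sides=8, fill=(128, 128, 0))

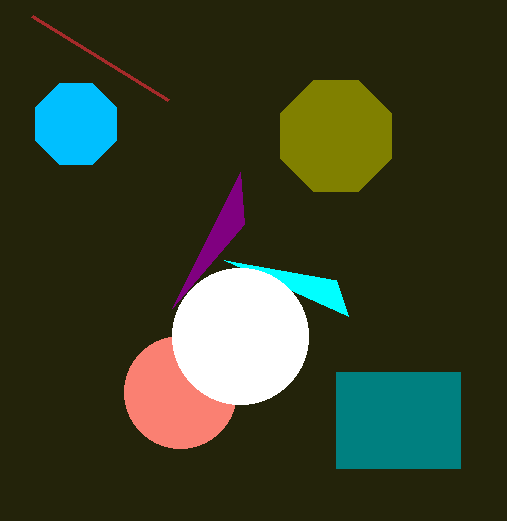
px2_1 = 244, py2_1 = 224, px0_2 = 336, py0_2 = 372, px1_2 = 460, py1_2 = 468, px0_3 = 168, py0_3 = 100, center_x_4 = 180, center_y_4 = 392, radius_4 = 56, px2_5 = 348, py2_5 = 316, center_x_6 = 240, center_y_6 = 336, center_x_7 = 76, center_y_7 = 124, radius_7 = 44, center_x_8 = 336, center_y_8 = 136, radius_8 = 60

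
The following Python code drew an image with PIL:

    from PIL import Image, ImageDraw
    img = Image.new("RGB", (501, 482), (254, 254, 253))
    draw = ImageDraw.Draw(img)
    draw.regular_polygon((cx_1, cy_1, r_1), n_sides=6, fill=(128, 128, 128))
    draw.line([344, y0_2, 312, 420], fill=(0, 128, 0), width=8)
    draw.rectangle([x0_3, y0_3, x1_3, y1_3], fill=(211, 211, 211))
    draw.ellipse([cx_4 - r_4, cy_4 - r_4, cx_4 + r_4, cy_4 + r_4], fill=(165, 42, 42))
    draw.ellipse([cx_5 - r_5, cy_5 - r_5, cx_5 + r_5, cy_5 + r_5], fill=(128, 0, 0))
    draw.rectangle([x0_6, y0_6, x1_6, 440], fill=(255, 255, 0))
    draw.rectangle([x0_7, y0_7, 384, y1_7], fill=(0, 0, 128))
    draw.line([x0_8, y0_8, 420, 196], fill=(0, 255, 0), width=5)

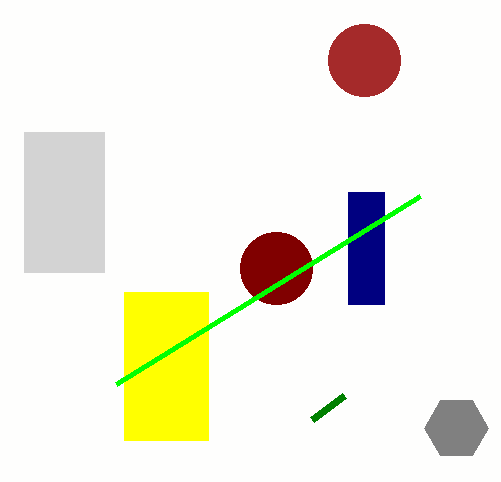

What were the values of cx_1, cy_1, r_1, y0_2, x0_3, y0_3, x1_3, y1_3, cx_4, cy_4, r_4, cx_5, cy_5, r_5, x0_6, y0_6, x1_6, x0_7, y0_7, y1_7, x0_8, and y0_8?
cx_1 = 456, cy_1 = 428, r_1 = 32, y0_2 = 396, x0_3 = 24, y0_3 = 132, x1_3 = 104, y1_3 = 272, cx_4 = 364, cy_4 = 60, r_4 = 36, cx_5 = 276, cy_5 = 268, r_5 = 36, x0_6 = 124, y0_6 = 292, x1_6 = 208, x0_7 = 348, y0_7 = 192, y1_7 = 304, x0_8 = 116, y0_8 = 384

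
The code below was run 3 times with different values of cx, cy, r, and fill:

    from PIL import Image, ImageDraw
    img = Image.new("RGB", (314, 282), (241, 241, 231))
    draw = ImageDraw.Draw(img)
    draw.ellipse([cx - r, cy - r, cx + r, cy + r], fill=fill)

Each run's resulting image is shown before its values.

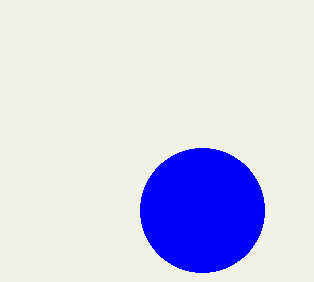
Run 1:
cx = 202; cy = 210; r = 62; fill = 'blue'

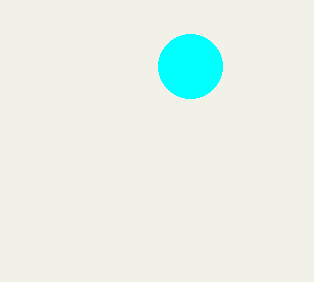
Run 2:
cx = 190; cy = 66; r = 32; fill = 'cyan'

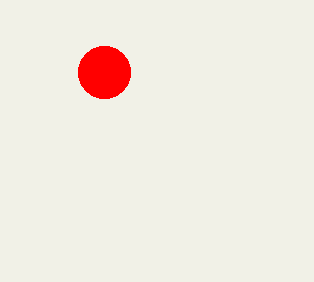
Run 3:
cx = 104, cy = 72, r = 26, fill = 'red'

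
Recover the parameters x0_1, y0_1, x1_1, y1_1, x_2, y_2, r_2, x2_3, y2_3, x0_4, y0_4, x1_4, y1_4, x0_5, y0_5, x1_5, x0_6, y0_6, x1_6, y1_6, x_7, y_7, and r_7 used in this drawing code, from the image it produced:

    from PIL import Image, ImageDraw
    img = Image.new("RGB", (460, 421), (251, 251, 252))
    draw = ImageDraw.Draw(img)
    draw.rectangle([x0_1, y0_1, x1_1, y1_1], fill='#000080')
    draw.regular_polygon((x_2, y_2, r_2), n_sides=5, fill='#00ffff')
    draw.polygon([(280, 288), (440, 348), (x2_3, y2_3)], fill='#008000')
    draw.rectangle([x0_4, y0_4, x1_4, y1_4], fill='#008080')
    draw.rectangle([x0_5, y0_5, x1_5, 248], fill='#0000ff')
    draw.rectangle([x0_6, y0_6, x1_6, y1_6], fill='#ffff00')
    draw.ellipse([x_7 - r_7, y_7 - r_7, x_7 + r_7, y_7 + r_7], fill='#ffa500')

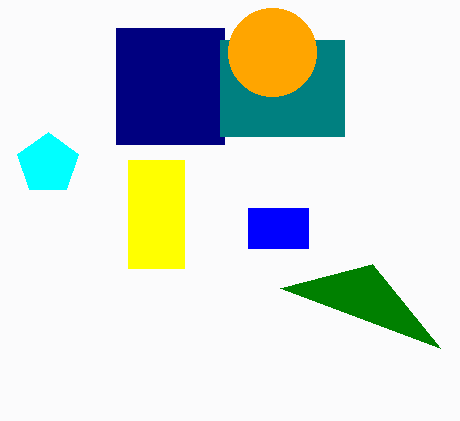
x0_1 = 116, y0_1 = 28, x1_1 = 224, y1_1 = 144, x_2 = 48, y_2 = 164, r_2 = 32, x2_3 = 372, y2_3 = 264, x0_4 = 220, y0_4 = 40, x1_4 = 344, y1_4 = 136, x0_5 = 248, y0_5 = 208, x1_5 = 308, x0_6 = 128, y0_6 = 160, x1_6 = 184, y1_6 = 268, x_7 = 272, y_7 = 52, r_7 = 44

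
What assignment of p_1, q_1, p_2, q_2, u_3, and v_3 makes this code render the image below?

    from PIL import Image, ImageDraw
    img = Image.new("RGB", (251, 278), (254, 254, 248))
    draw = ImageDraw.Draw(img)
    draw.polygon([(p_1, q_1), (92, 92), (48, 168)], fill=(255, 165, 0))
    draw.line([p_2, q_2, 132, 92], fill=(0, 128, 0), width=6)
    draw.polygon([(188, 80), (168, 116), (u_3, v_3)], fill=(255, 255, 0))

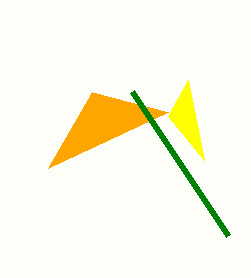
p_1 = 168; q_1 = 112; p_2 = 228; q_2 = 236; u_3 = 204; v_3 = 160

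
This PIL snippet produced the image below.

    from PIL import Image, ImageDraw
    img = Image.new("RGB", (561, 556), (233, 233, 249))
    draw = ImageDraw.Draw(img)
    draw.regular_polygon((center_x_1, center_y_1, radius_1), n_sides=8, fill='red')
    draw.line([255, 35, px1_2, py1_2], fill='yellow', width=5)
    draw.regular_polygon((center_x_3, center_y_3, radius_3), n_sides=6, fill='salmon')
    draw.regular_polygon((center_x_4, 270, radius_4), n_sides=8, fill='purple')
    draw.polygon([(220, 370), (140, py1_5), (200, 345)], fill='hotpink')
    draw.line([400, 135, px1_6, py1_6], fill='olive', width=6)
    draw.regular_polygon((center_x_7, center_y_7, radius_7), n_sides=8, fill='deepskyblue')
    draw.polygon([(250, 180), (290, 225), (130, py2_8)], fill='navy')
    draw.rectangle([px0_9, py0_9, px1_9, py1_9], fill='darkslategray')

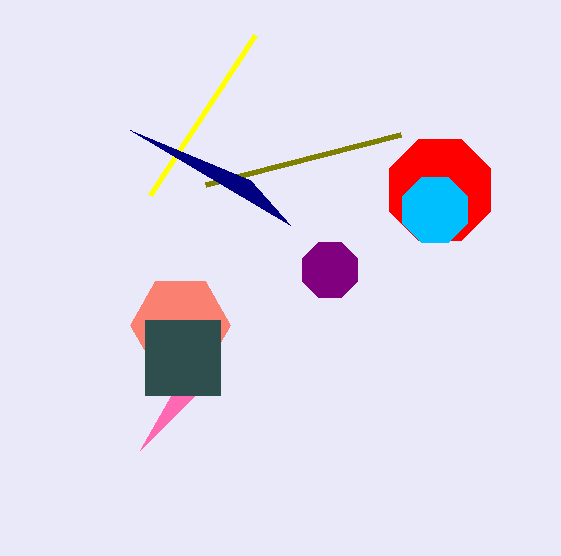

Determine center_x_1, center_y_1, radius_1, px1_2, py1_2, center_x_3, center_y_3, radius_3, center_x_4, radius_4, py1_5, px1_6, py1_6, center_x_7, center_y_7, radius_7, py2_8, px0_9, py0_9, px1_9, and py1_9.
center_x_1 = 440, center_y_1 = 190, radius_1 = 55, px1_2 = 150, py1_2 = 195, center_x_3 = 180, center_y_3 = 325, radius_3 = 50, center_x_4 = 330, radius_4 = 30, py1_5 = 450, px1_6 = 205, py1_6 = 185, center_x_7 = 435, center_y_7 = 210, radius_7 = 35, py2_8 = 130, px0_9 = 145, py0_9 = 320, px1_9 = 220, py1_9 = 395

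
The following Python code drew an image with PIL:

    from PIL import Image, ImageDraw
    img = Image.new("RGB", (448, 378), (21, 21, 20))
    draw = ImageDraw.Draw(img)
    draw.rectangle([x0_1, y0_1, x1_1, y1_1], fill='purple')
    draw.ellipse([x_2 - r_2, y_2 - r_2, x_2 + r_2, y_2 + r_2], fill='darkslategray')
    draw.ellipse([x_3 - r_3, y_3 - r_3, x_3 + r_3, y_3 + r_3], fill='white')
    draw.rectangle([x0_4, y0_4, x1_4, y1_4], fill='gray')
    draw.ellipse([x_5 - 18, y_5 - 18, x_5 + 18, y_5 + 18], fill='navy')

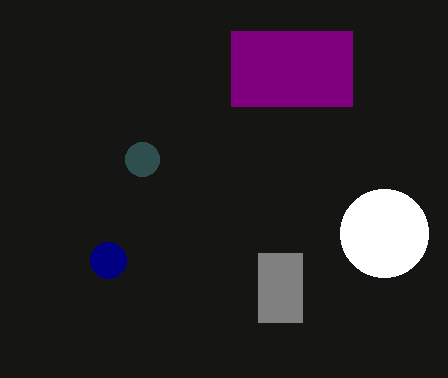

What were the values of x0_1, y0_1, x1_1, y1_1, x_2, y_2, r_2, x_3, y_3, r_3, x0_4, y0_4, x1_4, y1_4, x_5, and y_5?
x0_1 = 231; y0_1 = 31; x1_1 = 352; y1_1 = 106; x_2 = 142; y_2 = 159; r_2 = 17; x_3 = 384; y_3 = 233; r_3 = 44; x0_4 = 258; y0_4 = 253; x1_4 = 302; y1_4 = 322; x_5 = 108; y_5 = 260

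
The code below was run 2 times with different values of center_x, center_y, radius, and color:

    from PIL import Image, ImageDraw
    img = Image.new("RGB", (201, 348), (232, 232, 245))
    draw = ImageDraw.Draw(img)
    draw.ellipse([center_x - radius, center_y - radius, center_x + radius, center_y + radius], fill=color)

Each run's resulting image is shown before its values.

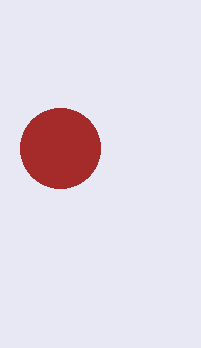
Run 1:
center_x = 60; center_y = 148; radius = 40; color = 'brown'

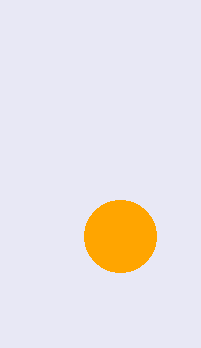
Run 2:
center_x = 120
center_y = 236
radius = 36
color = 'orange'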